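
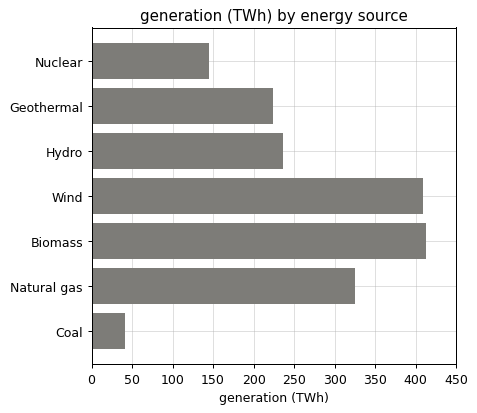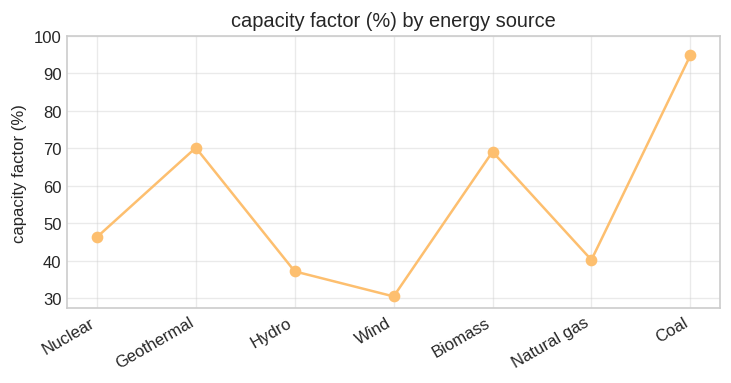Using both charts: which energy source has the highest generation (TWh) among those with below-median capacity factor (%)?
Wind

Chart 2 median capacity factor (%) ≈ 50; below-median energy sources: Hydro, Wind, Natural gas. Among those, Wind has the highest generation (TWh) (≈ 400).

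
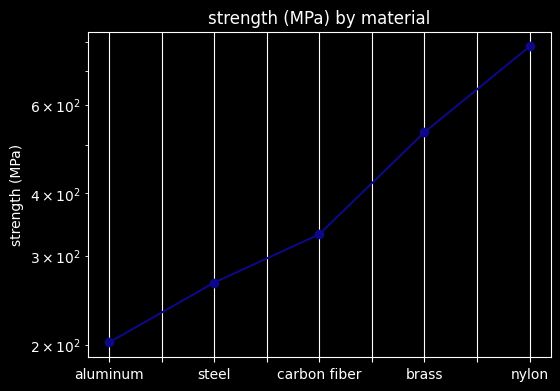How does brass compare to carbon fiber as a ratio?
≈ 1.57×

brass ≈ 550, carbon fiber ≈ 350; 550/350 ≈ 1.57.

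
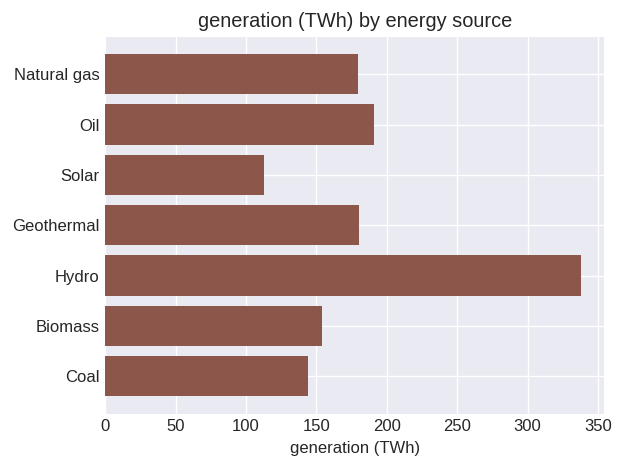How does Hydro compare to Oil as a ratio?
≈ 1.75×

Hydro ≈ 350, Oil ≈ 200; 350/200 ≈ 1.75.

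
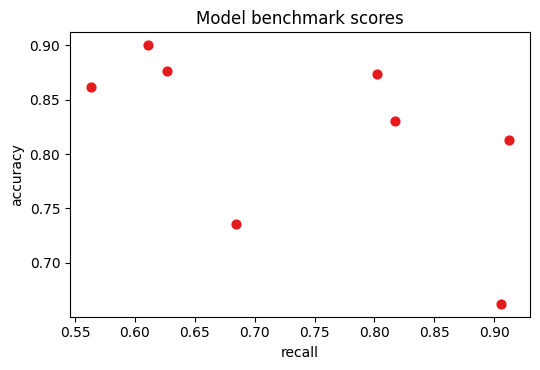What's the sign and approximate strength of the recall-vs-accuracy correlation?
negative, moderate

Points are negatively correlated; moderate (|r| ≈ 0.5).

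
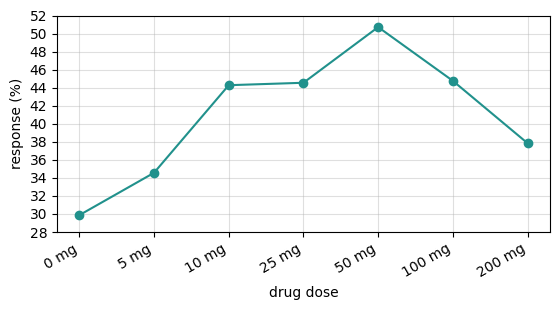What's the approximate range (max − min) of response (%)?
≈ 20

Max 50 mg ≈ 50, min 0 mg ≈ 30; range ≈ 20.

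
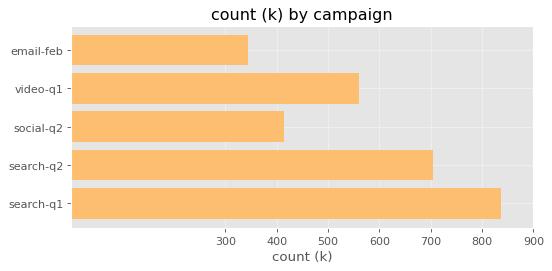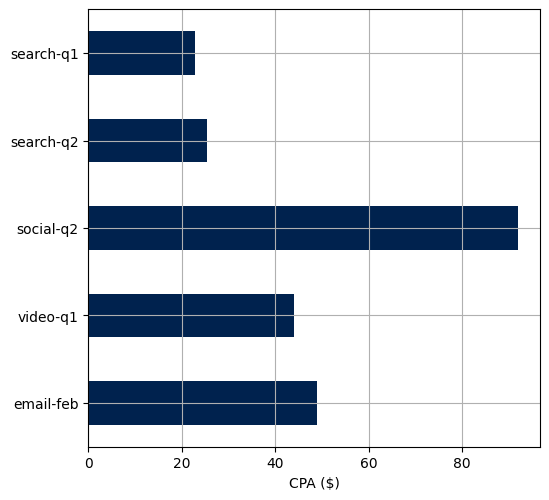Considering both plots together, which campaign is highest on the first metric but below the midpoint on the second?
search-q1

Chart 2 median CPA ($) ≈ 40; below-median campaigns: search-q2, search-q1. Among those, search-q1 has the highest count (k) (≈ 800).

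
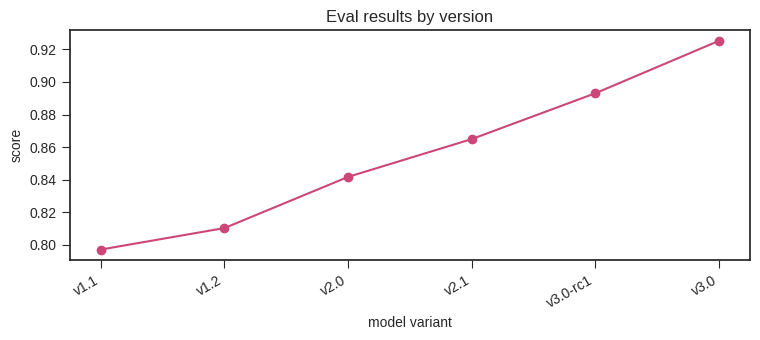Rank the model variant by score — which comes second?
v3.0-rc1

Top 3: v3.0 ≈ 0.92, v3.0-rc1 ≈ 0.90, v2.1 ≈ 0.86.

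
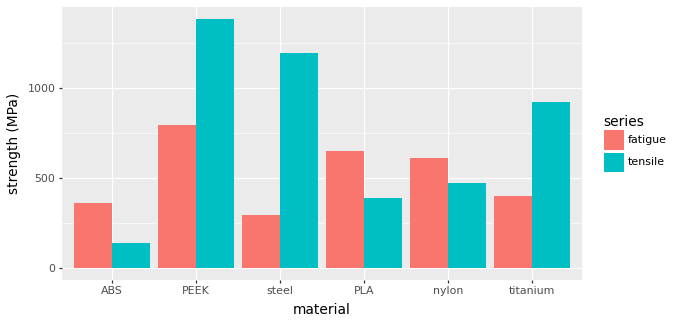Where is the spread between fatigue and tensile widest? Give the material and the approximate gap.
steel: fatigue ≈ 200, tensile ≈ 1200 → gap ≈ 1000. Next-largest (PEEK) is only ≈ 600.

steel, ≈ 1000 MPa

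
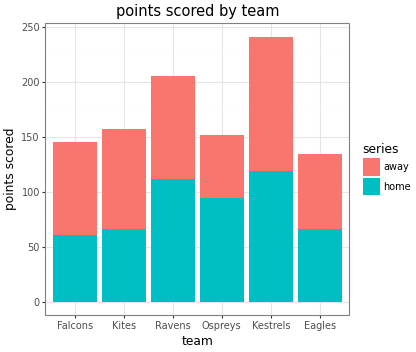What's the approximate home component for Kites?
≈ 75

home top ≈ 75, bottom ≈ 0; segment ≈ 75.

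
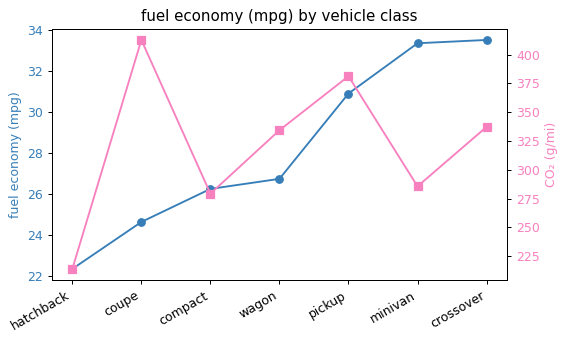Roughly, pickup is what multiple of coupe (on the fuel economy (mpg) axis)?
pickup ≈ 31, coupe ≈ 25; 31/25 ≈ 1.24.

≈ 1.24×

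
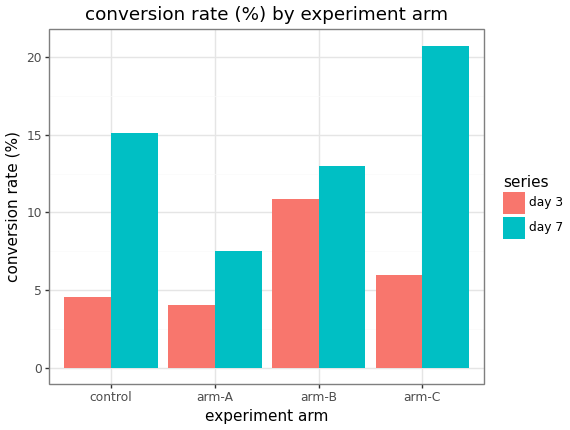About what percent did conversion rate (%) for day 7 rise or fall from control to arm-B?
≈ -12.5%

control ≈ 16, arm-B ≈ 14; (14 − 16) / 16 ≈ -12.5%.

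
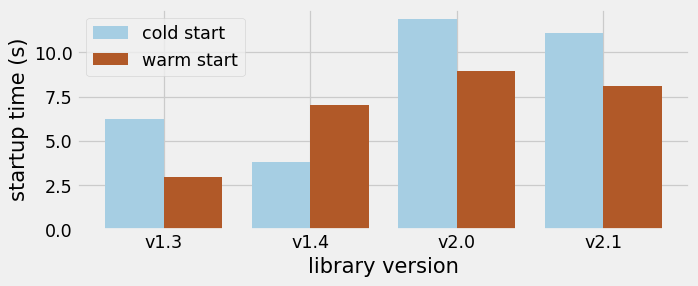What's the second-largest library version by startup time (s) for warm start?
v2.1

Top 3 for warm start: v2.0 ≈ 9, v2.1 ≈ 8, v1.4 ≈ 7.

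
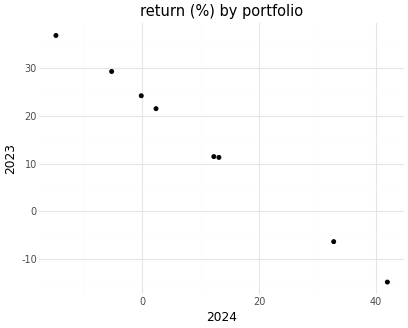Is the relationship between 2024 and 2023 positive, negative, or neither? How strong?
Points are negatively correlated; strong (|r| ≈ 1.0).

negative, strong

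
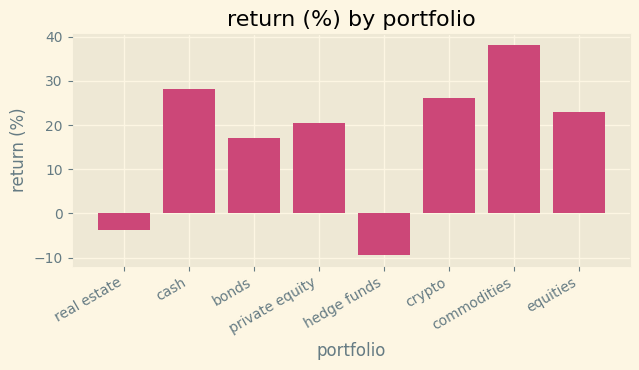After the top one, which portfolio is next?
Top 3: commodities ≈ 40, cash ≈ 30, crypto ≈ 25.

cash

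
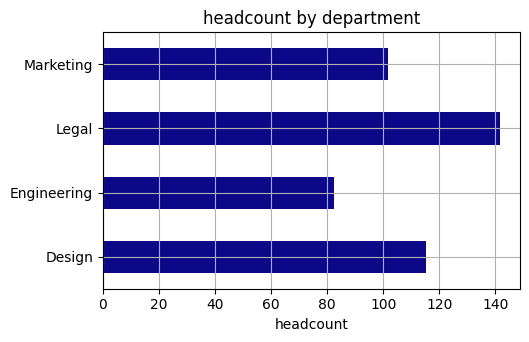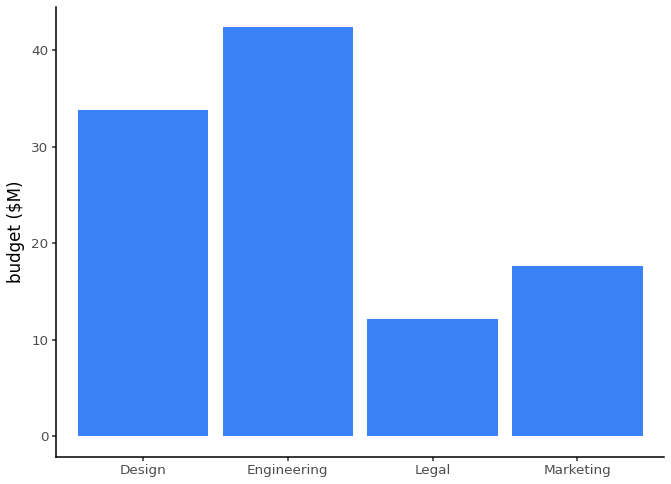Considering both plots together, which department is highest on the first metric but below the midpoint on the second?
Legal

Chart 2 median budget ($M) ≈ 25; below-median departments: Legal, Marketing. Among those, Legal has the highest headcount (≈ 140).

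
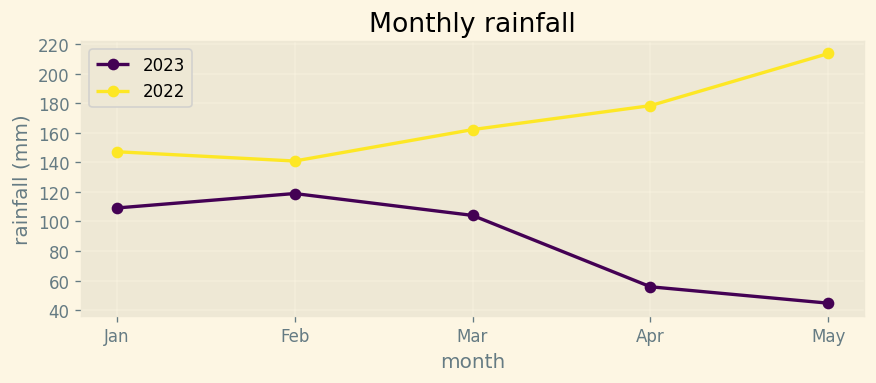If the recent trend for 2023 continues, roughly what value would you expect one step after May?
Last three: 100, 60, 40 → slope ≈ -30/step → next ≈ 10.

≈ 10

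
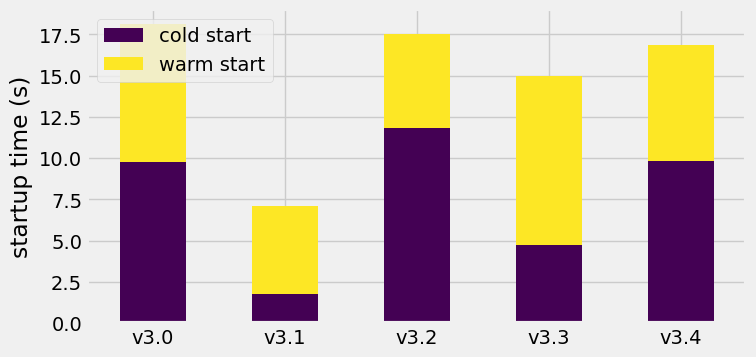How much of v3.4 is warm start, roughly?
≈ 6

warm start top ≈ 16, bottom ≈ 10; segment ≈ 6.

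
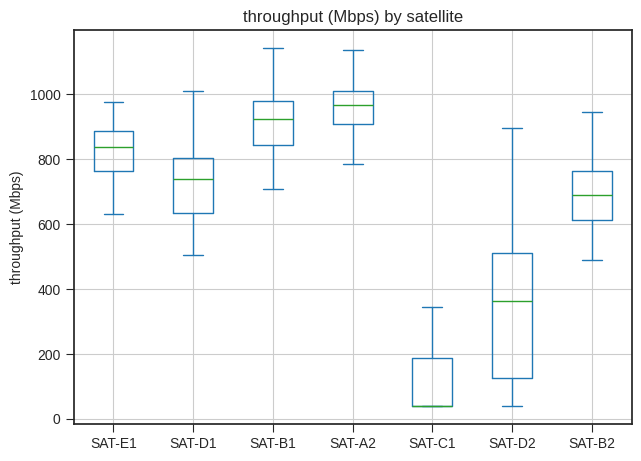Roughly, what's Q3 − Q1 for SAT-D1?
Q3 ≈ 800, Q1 ≈ 600; IQR ≈ 200.

≈ 200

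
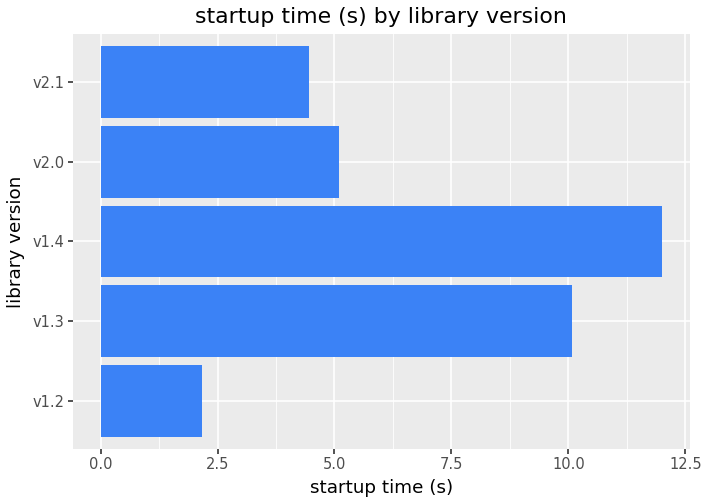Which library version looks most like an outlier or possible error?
v1.4

v1.4 ≈ 12; the rest sit between ≈ 2 and ≈ 10.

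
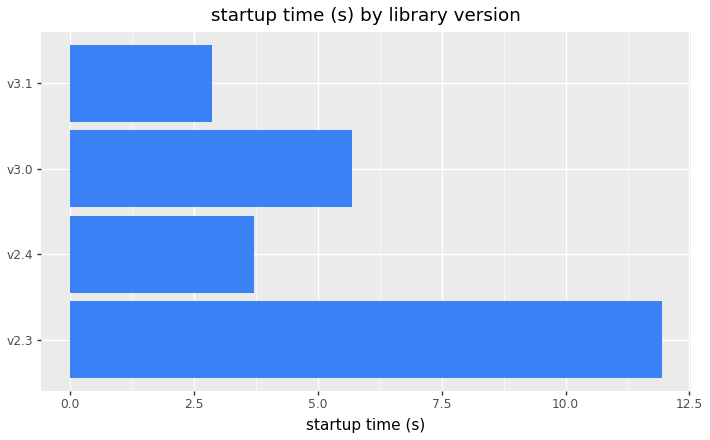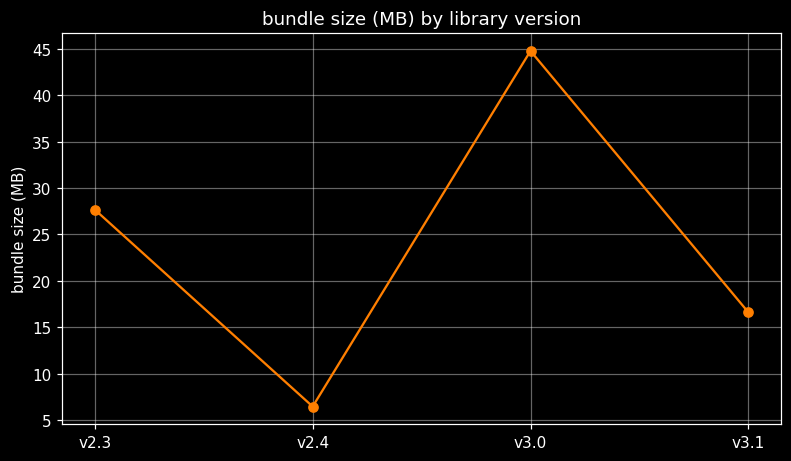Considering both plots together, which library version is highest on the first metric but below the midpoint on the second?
v2.4

Chart 2 median bundle size (MB) ≈ 20; below-median library versions: v2.4, v3.1. Among those, v2.4 has the highest startup time (s) (≈ 4).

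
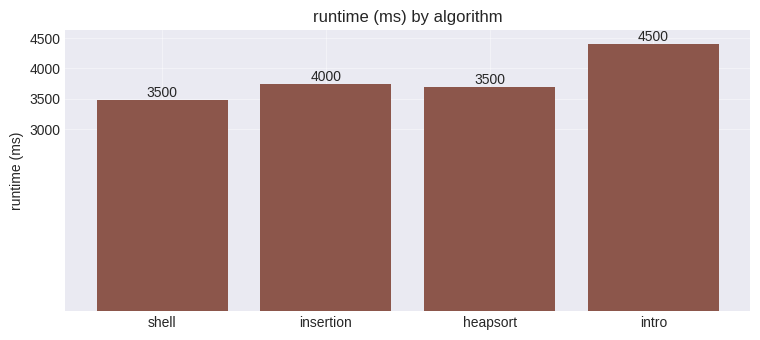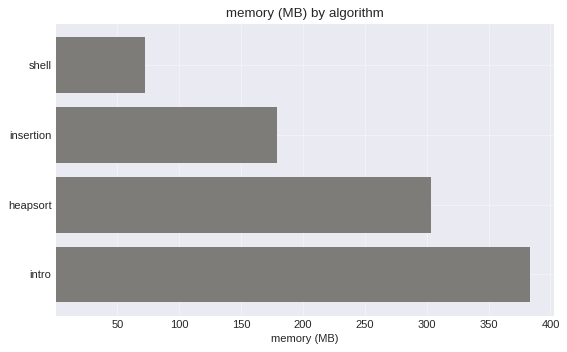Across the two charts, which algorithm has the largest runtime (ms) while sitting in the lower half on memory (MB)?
insertion

Chart 2 median memory (MB) ≈ 250; below-median algorithms: shell, insertion. Among those, insertion has the highest runtime (ms) (≈ 4000).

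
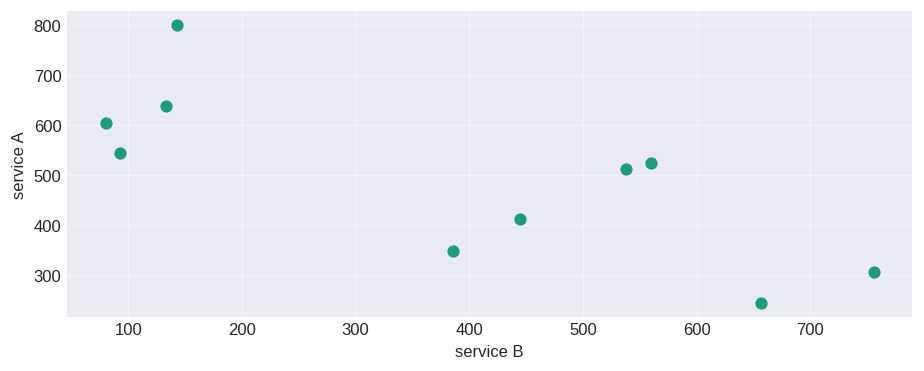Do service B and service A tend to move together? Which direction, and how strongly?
negative, strong

Points are negatively correlated; strong (|r| ≈ 0.8).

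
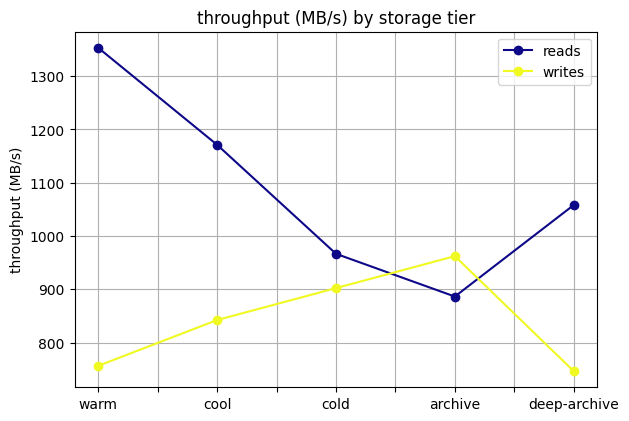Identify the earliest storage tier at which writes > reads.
cold: writes ≈ 900 vs reads ≈ 1000 (not yet); archive: writes ≈ 1000 vs reads ≈ 900 (first crossover).

archive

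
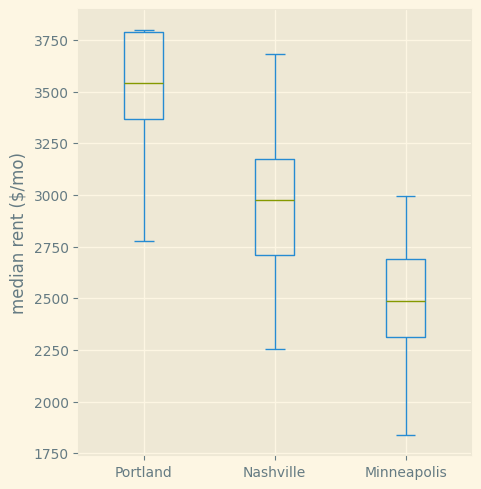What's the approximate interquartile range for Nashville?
≈ 500

Q3 ≈ 3200, Q1 ≈ 2700; IQR ≈ 500.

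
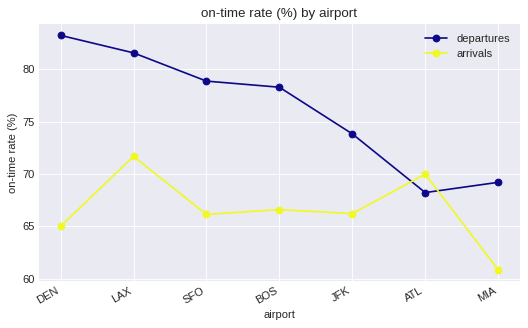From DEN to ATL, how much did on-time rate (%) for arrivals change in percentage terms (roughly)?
DEN ≈ 64, ATL ≈ 70; (70 − 64) / 64 ≈ +9.4%.

≈ +9.4%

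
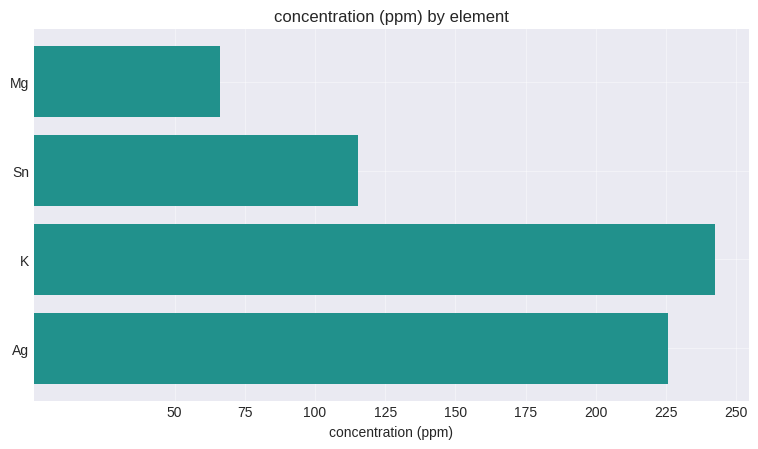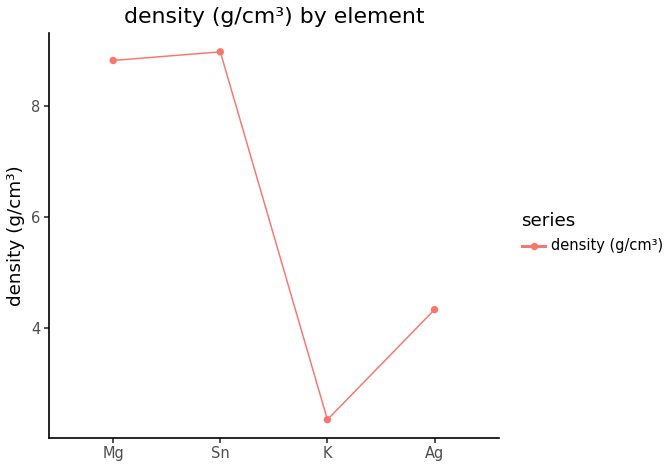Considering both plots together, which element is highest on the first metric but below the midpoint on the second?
K

Chart 2 median density (g/cm³) ≈ 7; below-median elements: K, Ag. Among those, K has the highest concentration (ppm) (≈ 250).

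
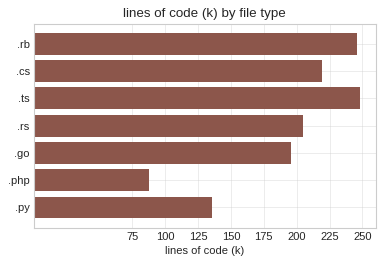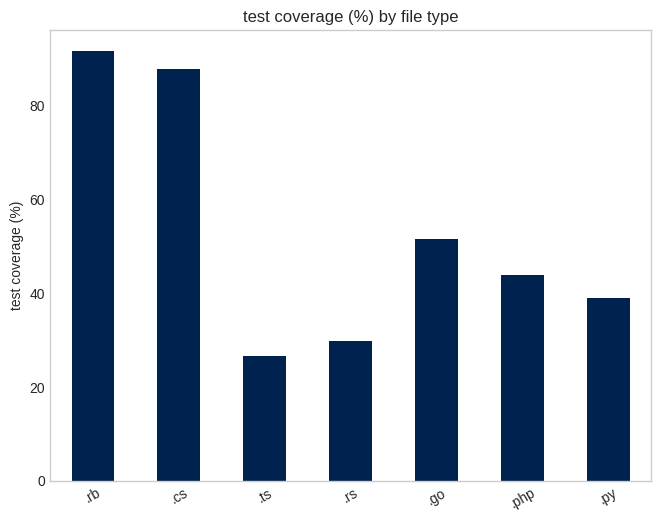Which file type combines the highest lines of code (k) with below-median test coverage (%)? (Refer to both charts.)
.ts

Chart 2 median test coverage (%) ≈ 40; below-median file types: .ts, .rs, .py. Among those, .ts has the highest lines of code (k) (≈ 250).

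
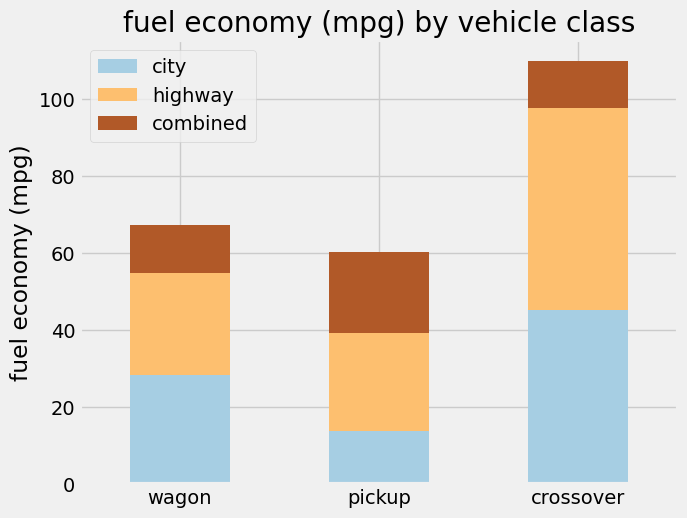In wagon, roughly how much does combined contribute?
combined top ≈ 70, bottom ≈ 60; segment ≈ 10.

≈ 10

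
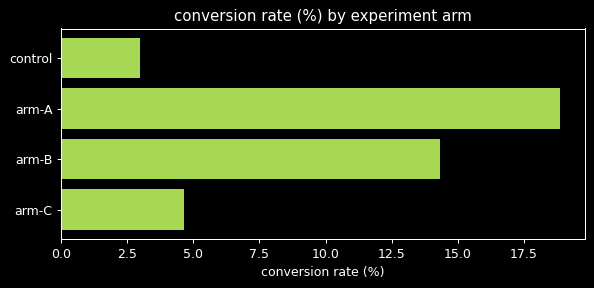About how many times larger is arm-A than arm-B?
≈ 1.29×

arm-A ≈ 18, arm-B ≈ 14; 18/14 ≈ 1.29.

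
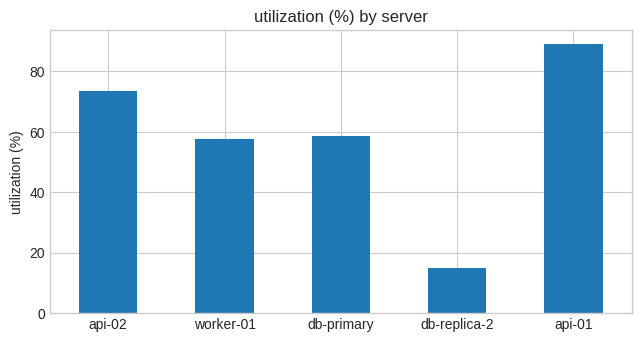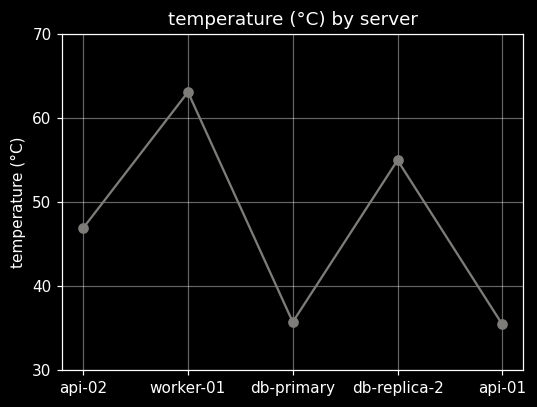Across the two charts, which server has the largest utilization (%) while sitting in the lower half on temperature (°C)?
api-01

Chart 2 median temperature (°C) ≈ 50; below-median servers: db-primary, api-01. Among those, api-01 has the highest utilization (%) (≈ 90).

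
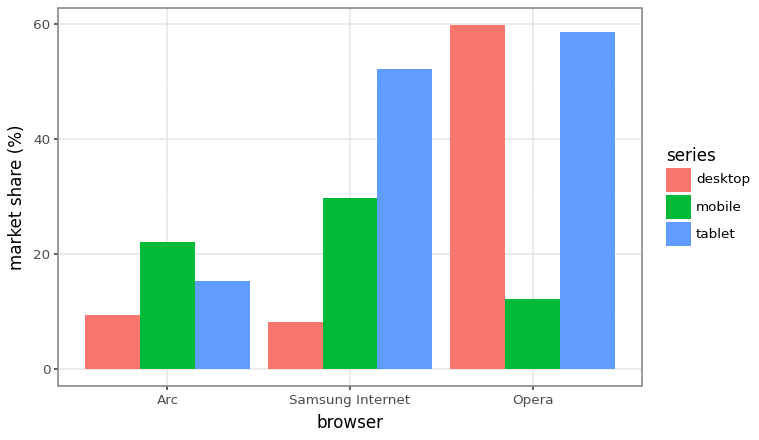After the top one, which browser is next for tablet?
Samsung Internet

Top 3 for tablet: Opera ≈ 60, Samsung Internet ≈ 50, Arc ≈ 15.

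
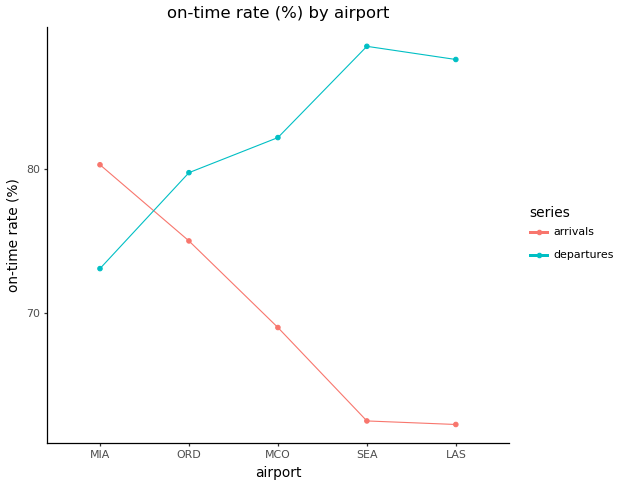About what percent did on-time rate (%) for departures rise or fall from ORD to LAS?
≈ +12.5%

ORD ≈ 80, LAS ≈ 90; (90 − 80) / 80 ≈ +12.5%.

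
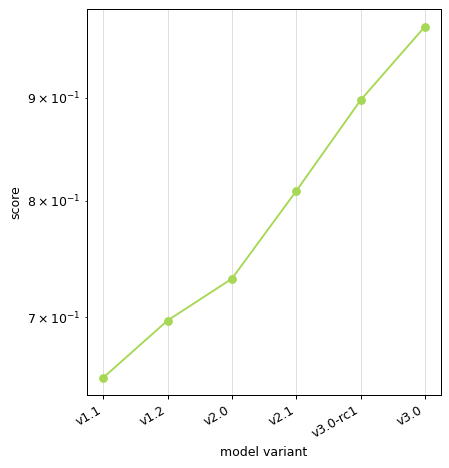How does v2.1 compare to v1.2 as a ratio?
v2.1 ≈ 0.80, v1.2 ≈ 0.70; 0.80/0.70 ≈ 1.14.

≈ 1.14×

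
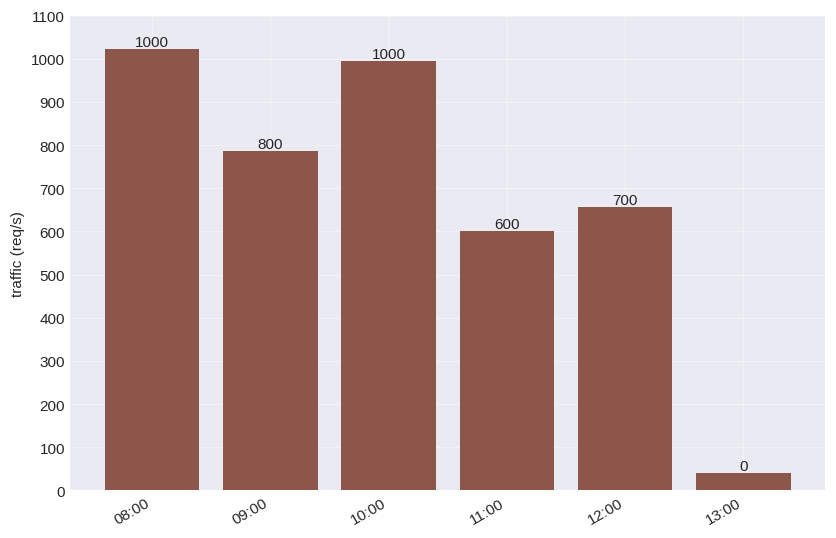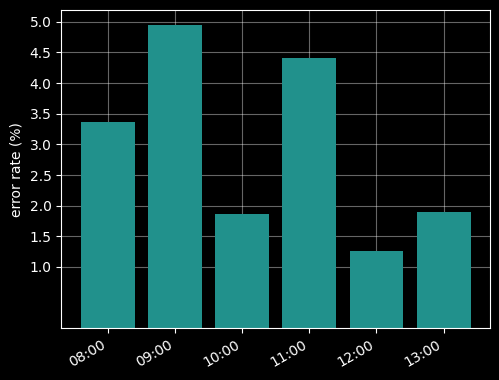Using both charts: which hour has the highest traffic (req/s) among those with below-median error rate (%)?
Chart 2 median error rate (%) ≈ 2.5; below-median hours: 10:00, 12:00, 13:00. Among those, 10:00 has the highest traffic (req/s) (≈ 1000).

10:00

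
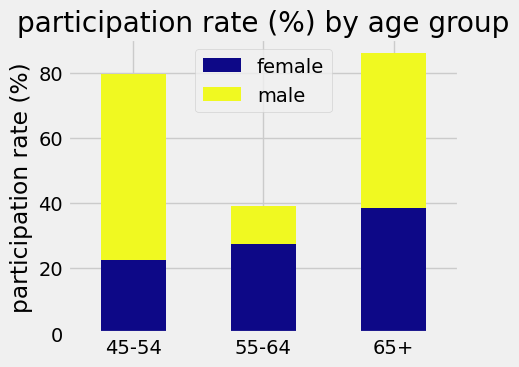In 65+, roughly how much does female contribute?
female top ≈ 40, bottom ≈ 0; segment ≈ 40.

≈ 40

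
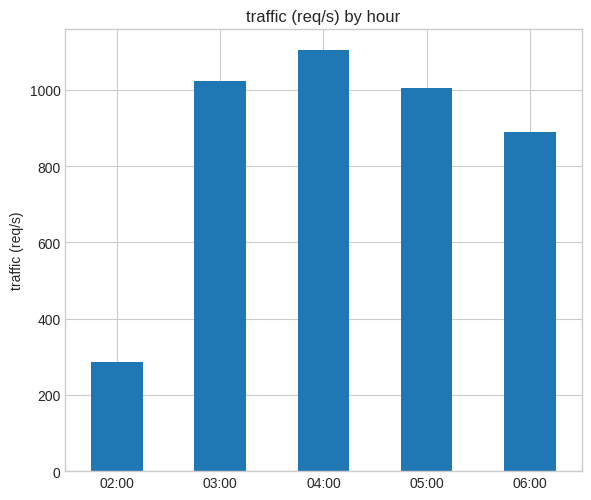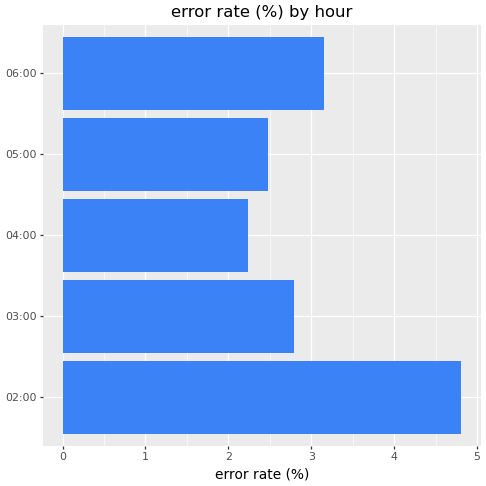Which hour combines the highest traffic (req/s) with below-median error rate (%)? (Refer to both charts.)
04:00

Chart 2 median error rate (%) ≈ 3; below-median hours: 04:00, 05:00. Among those, 04:00 has the highest traffic (req/s) (≈ 1200).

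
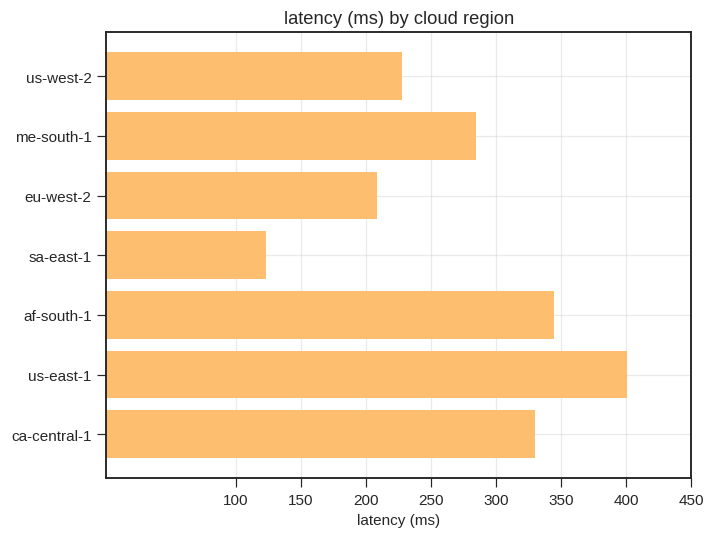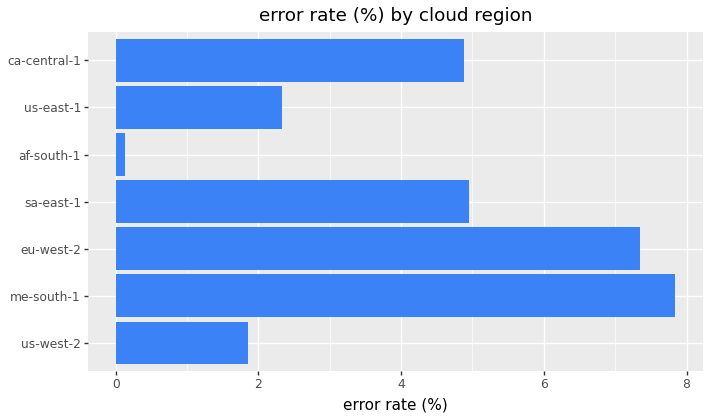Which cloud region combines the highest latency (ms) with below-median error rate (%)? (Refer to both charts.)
Chart 2 median error rate (%) ≈ 5; below-median cloud regions: us-west-2, af-south-1, us-east-1. Among those, us-east-1 has the highest latency (ms) (≈ 400).

us-east-1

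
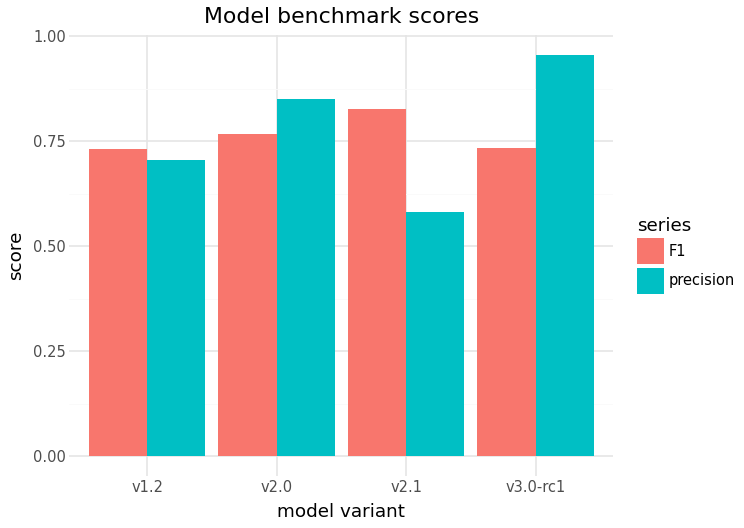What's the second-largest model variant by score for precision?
v2.0

Top 3 for precision: v3.0-rc1 ≈ 1.0, v2.0 ≈ 0.9, v1.2 ≈ 0.7.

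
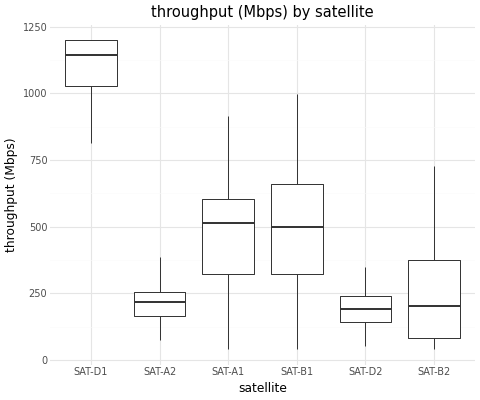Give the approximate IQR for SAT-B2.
≈ 300

Q3 ≈ 400, Q1 ≈ 100; IQR ≈ 300.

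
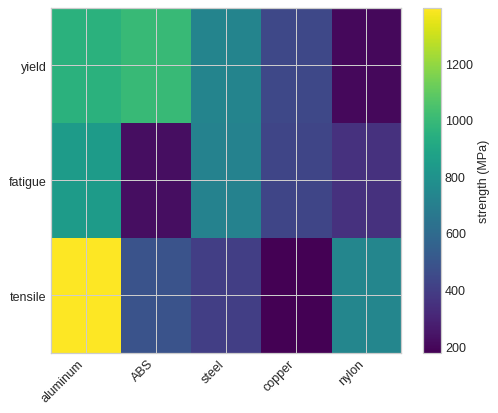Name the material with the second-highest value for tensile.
nylon

Top 3 for tensile: aluminum ≈ 1400, nylon ≈ 800, ABS ≈ 400.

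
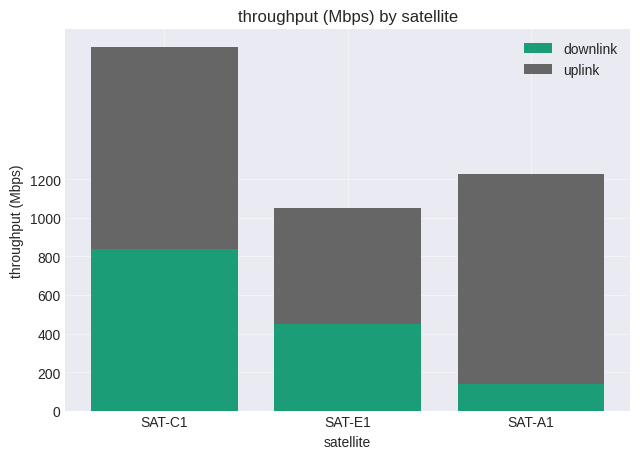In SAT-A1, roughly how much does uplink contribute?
uplink top ≈ 1200, bottom ≈ 200; segment ≈ 1000.

≈ 1000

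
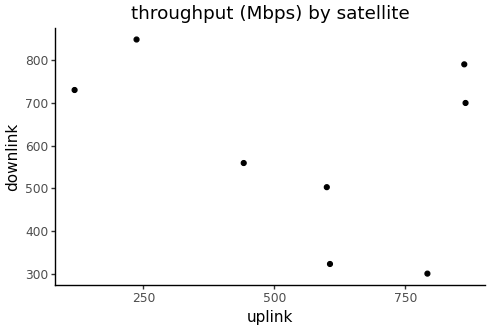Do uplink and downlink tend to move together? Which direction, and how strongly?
negative, weak

Points are negatively correlated; weak (|r| ≈ 0.3).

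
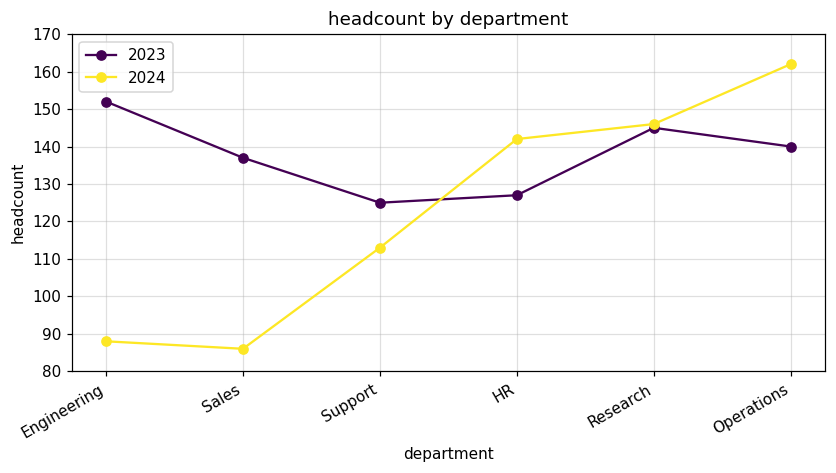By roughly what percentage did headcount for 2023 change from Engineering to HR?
≈ -13.3%

Engineering ≈ 150, HR ≈ 130; (130 − 150) / 150 ≈ -13.3%.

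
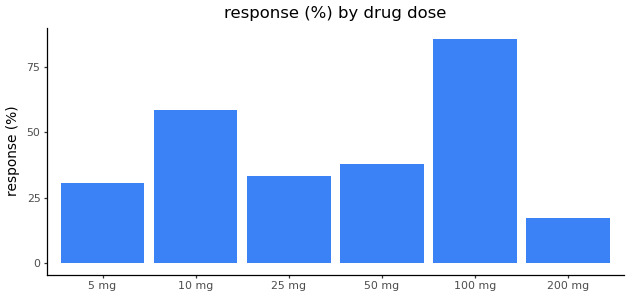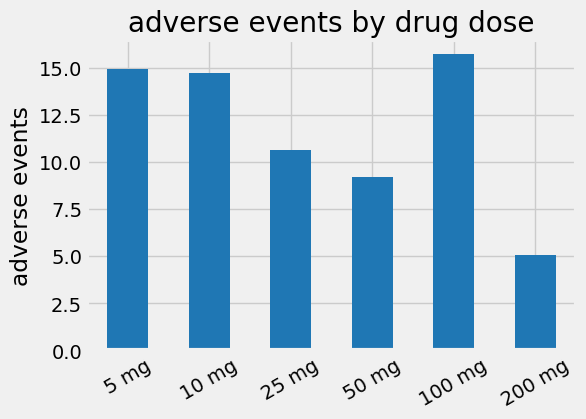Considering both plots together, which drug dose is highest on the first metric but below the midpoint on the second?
Chart 2 median adverse events ≈ 12; below-median drug doses: 25 mg, 50 mg, 200 mg. Among those, 50 mg has the highest response (%) (≈ 40).

50 mg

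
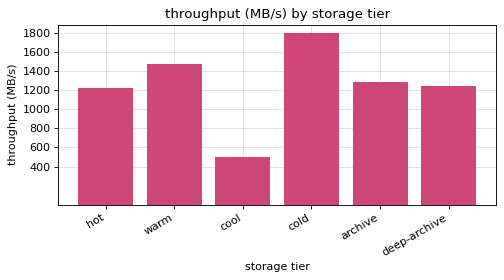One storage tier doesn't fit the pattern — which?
cool

cool ≈ 400; the rest sit between ≈ 1200 and ≈ 1800.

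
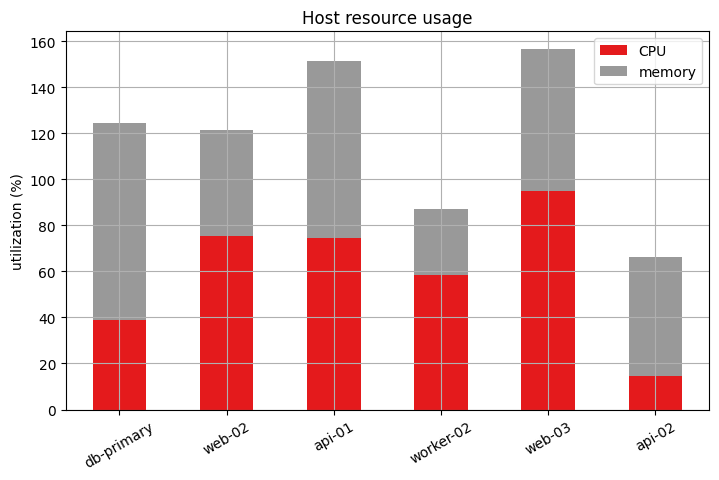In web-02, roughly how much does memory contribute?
memory top ≈ 120, bottom ≈ 80; segment ≈ 40.

≈ 40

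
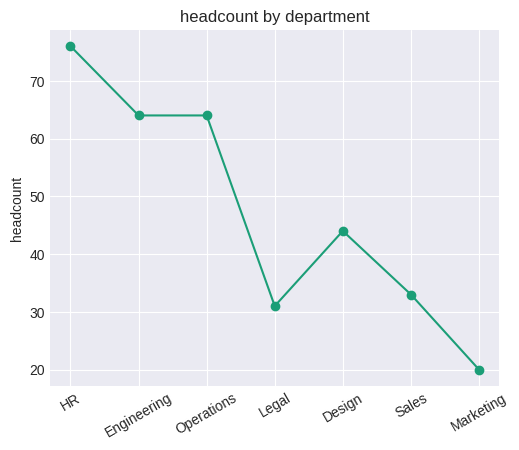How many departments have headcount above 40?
4

Above 40: HR, Engineering, Operations, Design.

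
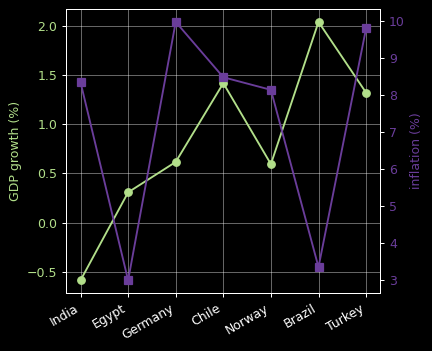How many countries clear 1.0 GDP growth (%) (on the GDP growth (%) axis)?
3

Above 1.0: Chile, Brazil, Turkey.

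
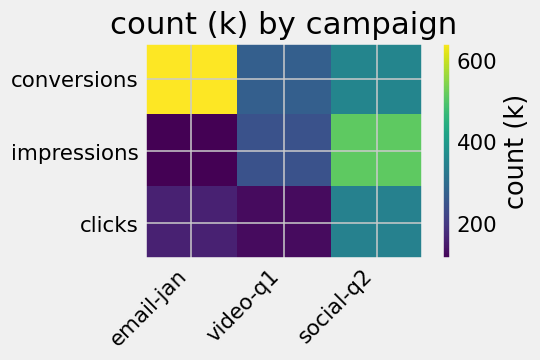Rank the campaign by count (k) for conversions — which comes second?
Top 3 for conversions: email-jan ≈ 650, social-q2 ≈ 350, video-q1 ≈ 250.

social-q2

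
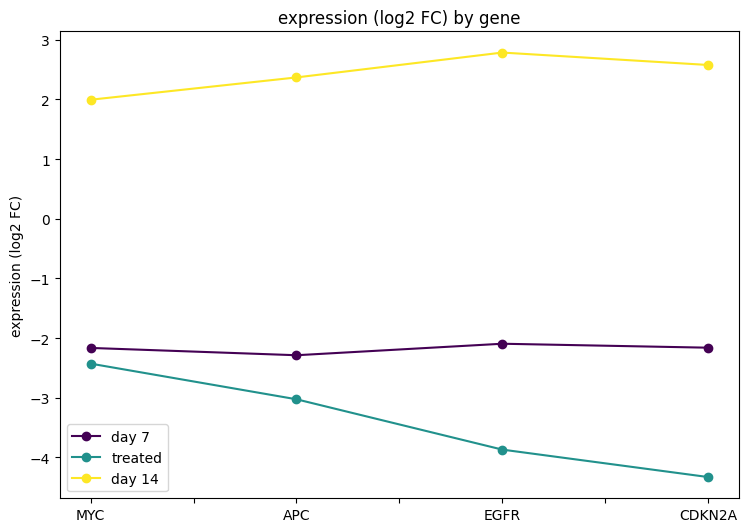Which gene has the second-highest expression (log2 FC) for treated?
Top 3 for treated: MYC ≈ -2, APC ≈ -3, EGFR ≈ -4.

APC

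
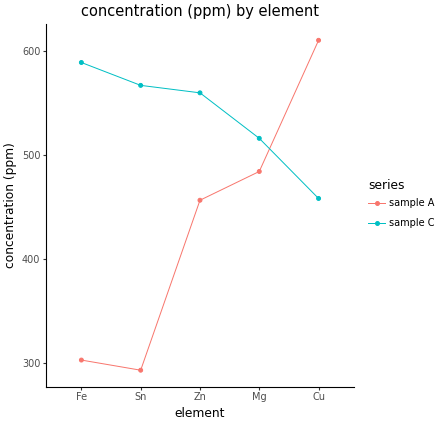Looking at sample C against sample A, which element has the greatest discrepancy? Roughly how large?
Fe: sample C ≈ 600, sample A ≈ 300 → gap ≈ 300. Next-largest (Sn) is only ≈ 250.

Fe, ≈ 300 ppm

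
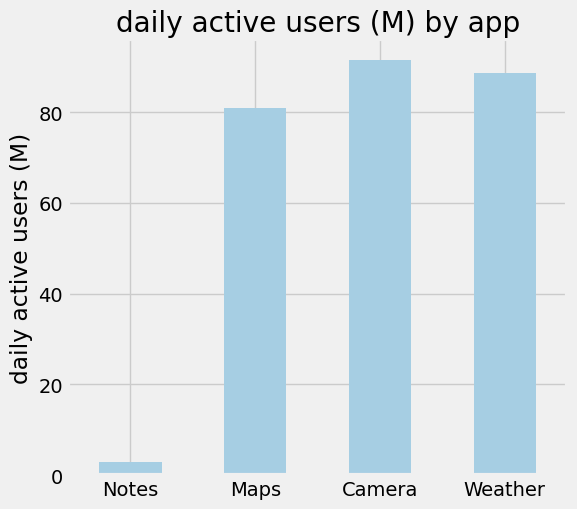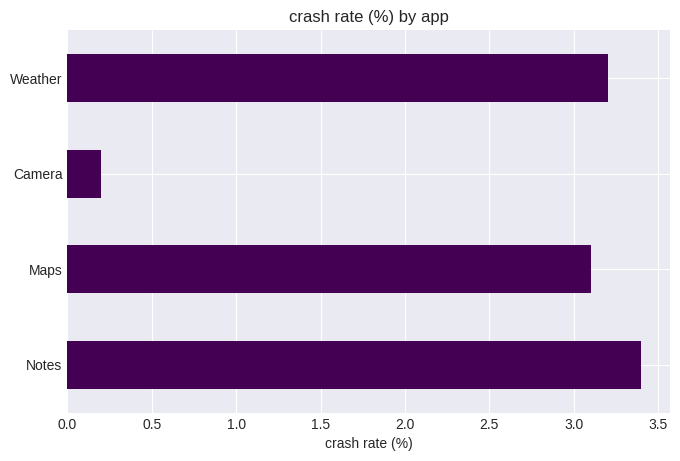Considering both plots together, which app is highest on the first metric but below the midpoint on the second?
Camera

Chart 2 median crash rate (%) ≈ 3; below-median apps: Maps, Camera. Among those, Camera has the highest daily active users (M) (≈ 90).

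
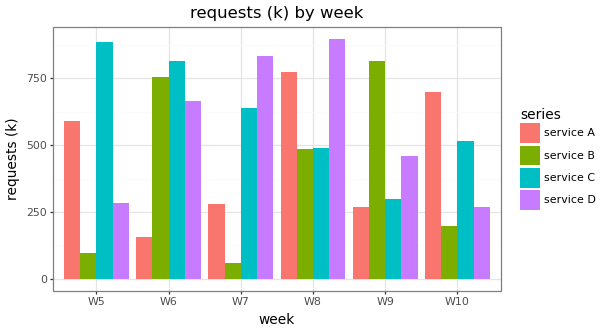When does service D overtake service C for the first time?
W6: service D ≈ 700 vs service C ≈ 800 (not yet); W7: service D ≈ 800 vs service C ≈ 600 (first crossover).

W7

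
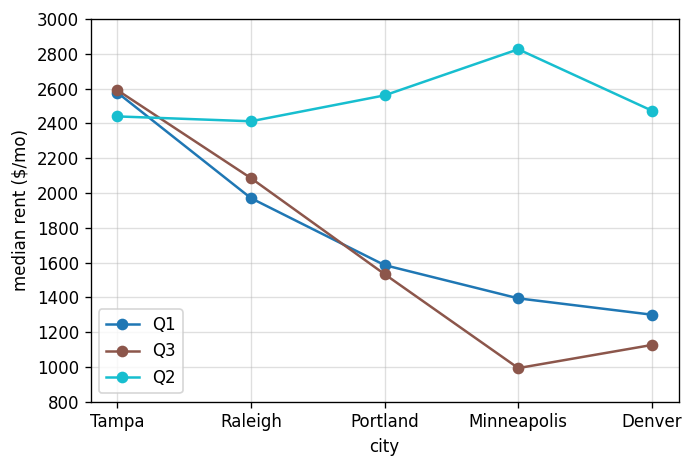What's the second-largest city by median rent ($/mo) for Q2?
Top 3 for Q2: Minneapolis ≈ 2800, Portland ≈ 2600, Denver ≈ 2400.

Portland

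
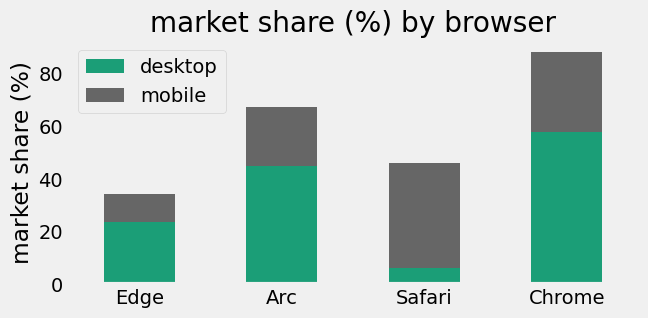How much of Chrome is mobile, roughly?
≈ 30

mobile top ≈ 90, bottom ≈ 60; segment ≈ 30.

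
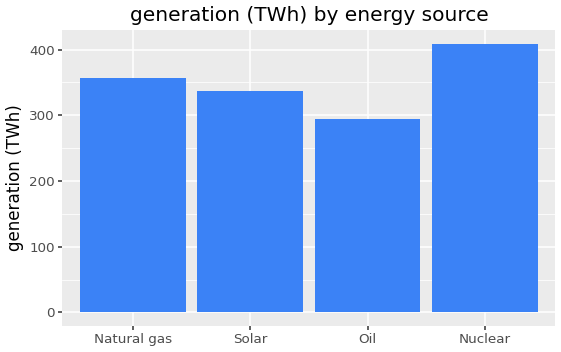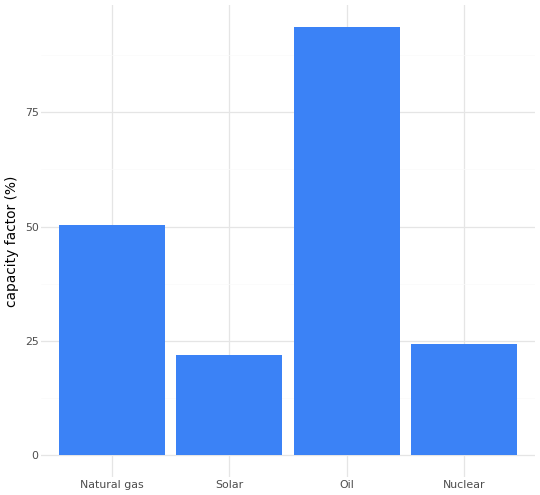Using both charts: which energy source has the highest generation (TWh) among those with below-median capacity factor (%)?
Nuclear

Chart 2 median capacity factor (%) ≈ 40; below-median energy sources: Solar, Nuclear. Among those, Nuclear has the highest generation (TWh) (≈ 400).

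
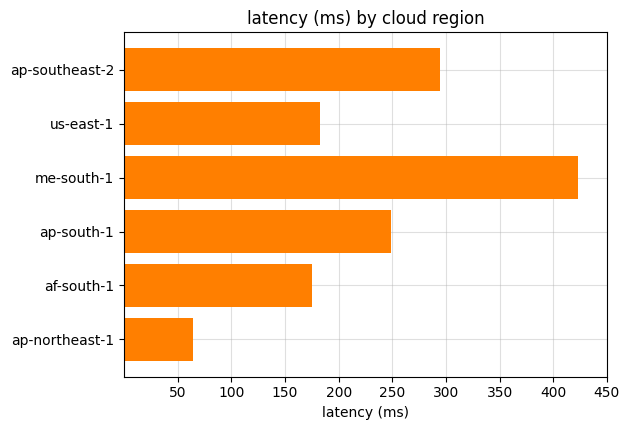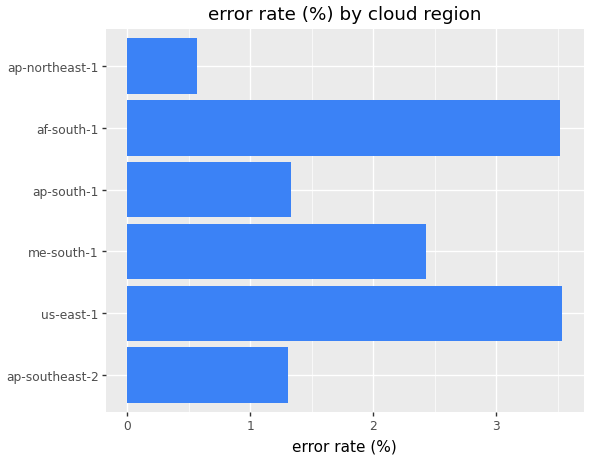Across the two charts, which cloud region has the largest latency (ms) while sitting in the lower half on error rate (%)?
ap-southeast-2

Chart 2 median error rate (%) ≈ 2; below-median cloud regions: ap-southeast-2, ap-south-1, ap-northeast-1. Among those, ap-southeast-2 has the highest latency (ms) (≈ 300).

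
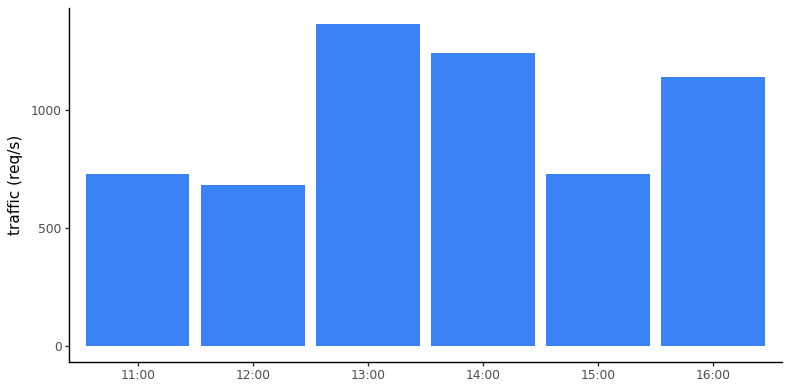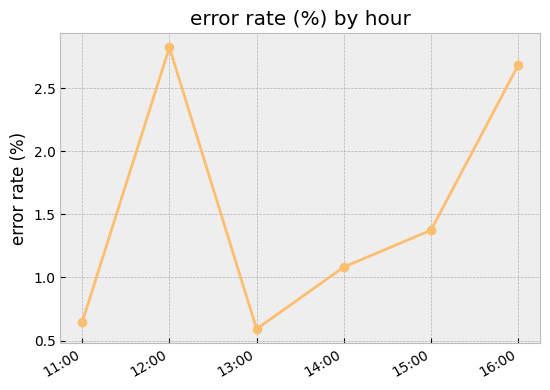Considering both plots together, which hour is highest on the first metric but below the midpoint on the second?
Chart 2 median error rate (%) ≈ 1; below-median hours: 11:00, 13:00, 14:00. Among those, 13:00 has the highest traffic (req/s) (≈ 1400).

13:00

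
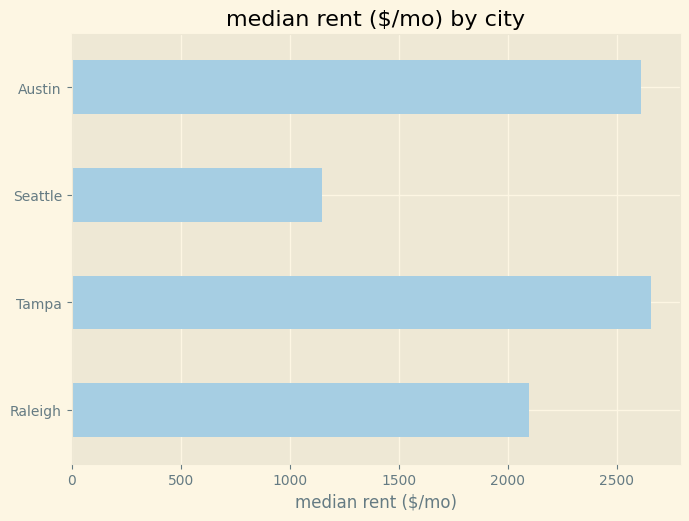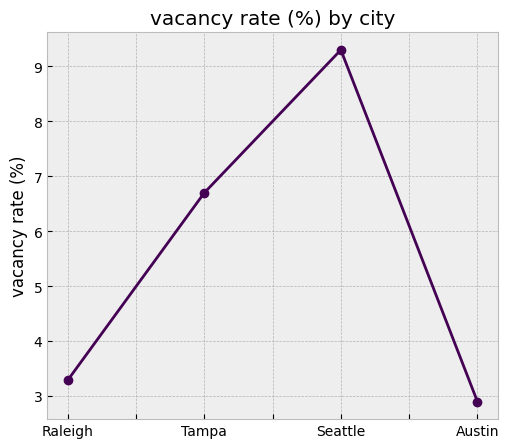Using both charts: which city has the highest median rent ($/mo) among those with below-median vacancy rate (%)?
Austin

Chart 2 median vacancy rate (%) ≈ 5; below-median cities: Raleigh, Austin. Among those, Austin has the highest median rent ($/mo) (≈ 2500).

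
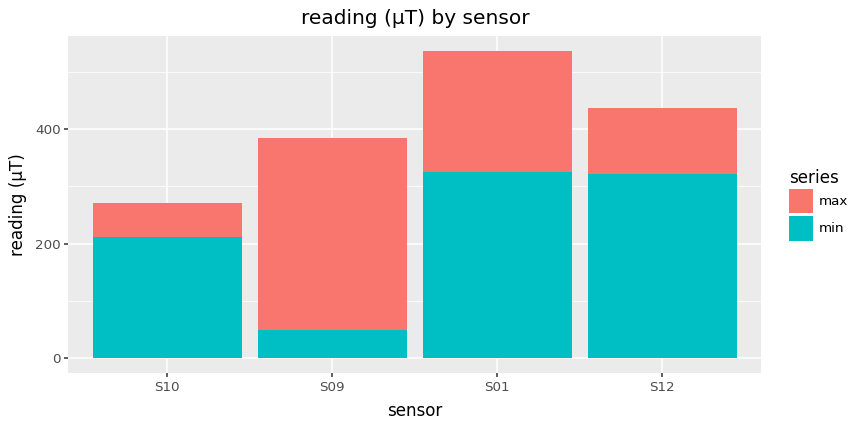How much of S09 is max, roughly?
≈ 350

max top ≈ 400, bottom ≈ 50; segment ≈ 350.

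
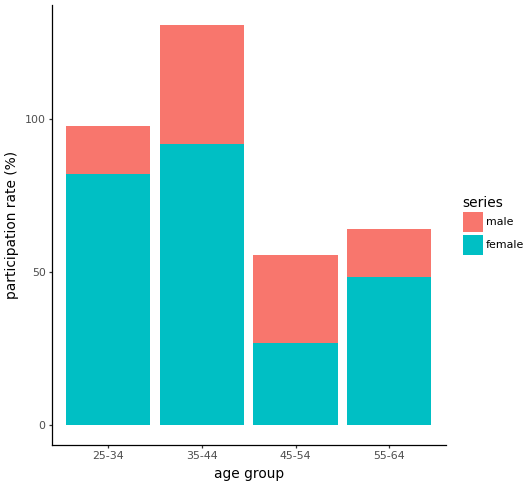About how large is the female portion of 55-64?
≈ 40

female top ≈ 40, bottom ≈ 0; segment ≈ 40.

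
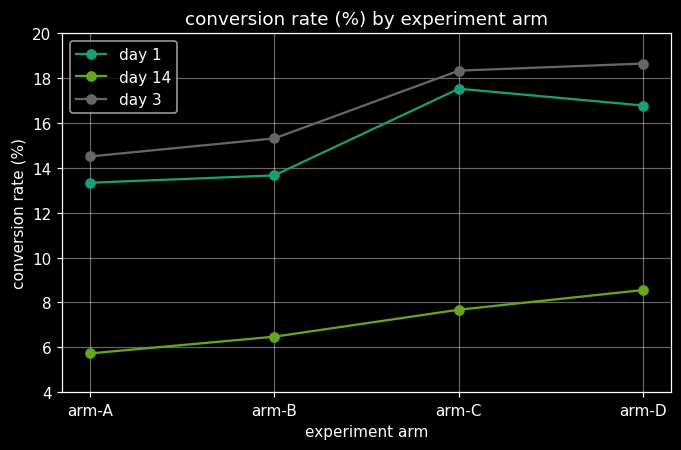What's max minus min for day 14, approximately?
Max arm-D ≈ 8, min arm-A ≈ 6; range ≈ 2.

≈ 2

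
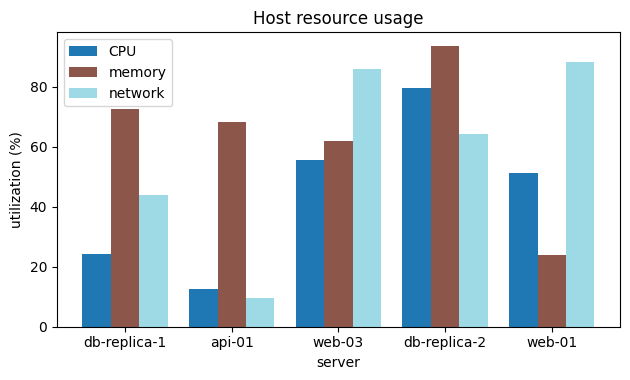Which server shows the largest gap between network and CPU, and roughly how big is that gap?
web-01, ≈ 40 %

web-01: network ≈ 90, CPU ≈ 50 → gap ≈ 40. Next-largest (web-03) is only ≈ 30.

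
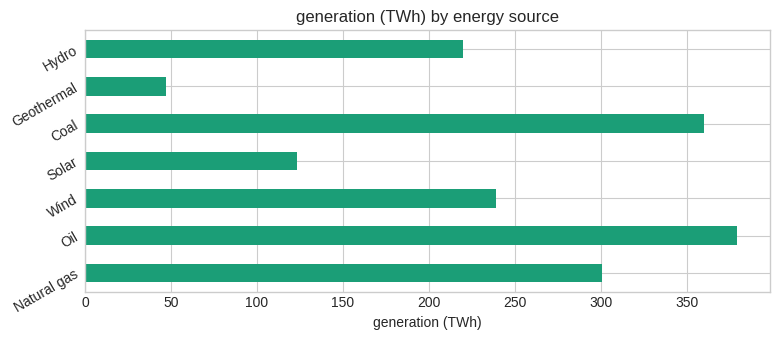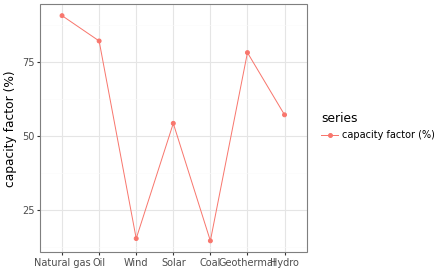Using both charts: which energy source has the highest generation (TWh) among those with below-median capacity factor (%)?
Chart 2 median capacity factor (%) ≈ 60; below-median energy sources: Wind, Solar, Coal. Among those, Coal has the highest generation (TWh) (≈ 350).

Coal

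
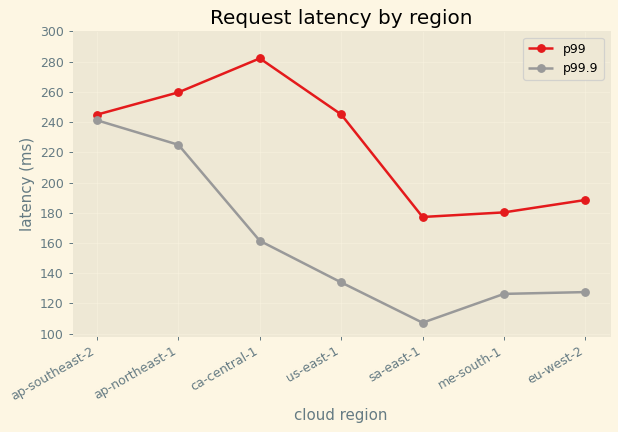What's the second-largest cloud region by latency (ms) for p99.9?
ap-northeast-1

Top 3 for p99.9: ap-southeast-2 ≈ 240, ap-northeast-1 ≈ 220, ca-central-1 ≈ 160.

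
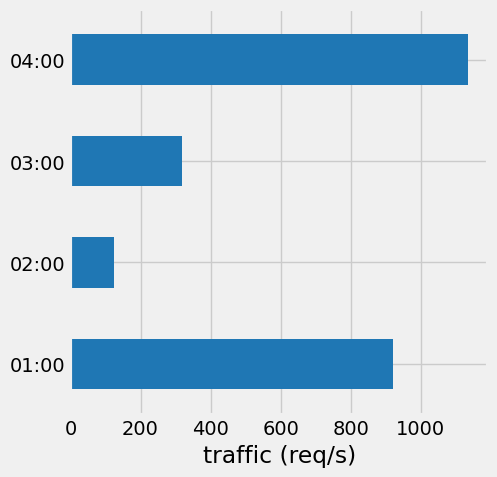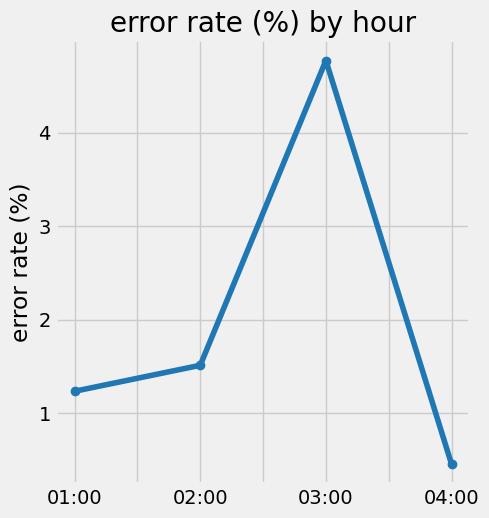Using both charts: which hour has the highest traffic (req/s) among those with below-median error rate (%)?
Chart 2 median error rate (%) ≈ 1.5; below-median hours: 01:00, 04:00. Among those, 04:00 has the highest traffic (req/s) (≈ 1200).

04:00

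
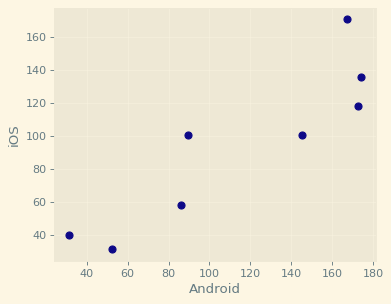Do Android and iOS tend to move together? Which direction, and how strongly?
Points are positively correlated; strong (|r| ≈ 0.9).

positive, strong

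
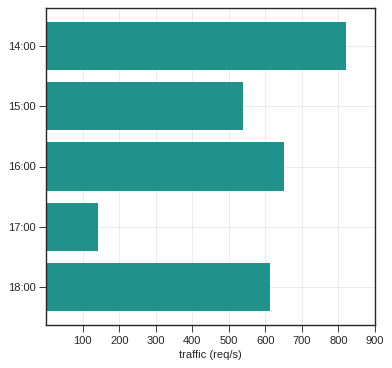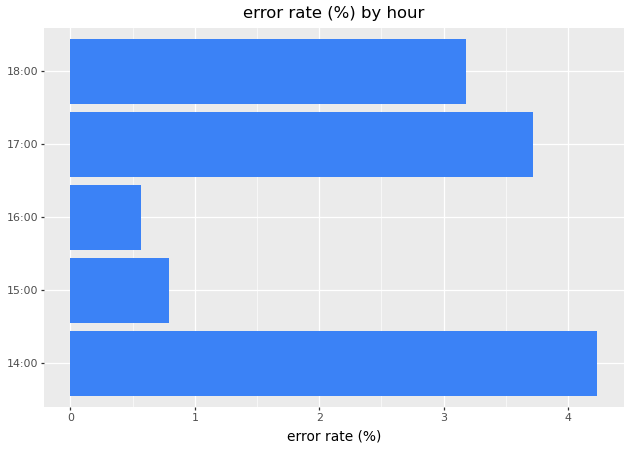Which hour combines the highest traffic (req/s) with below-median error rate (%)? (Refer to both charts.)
Chart 2 median error rate (%) ≈ 3; below-median hours: 15:00, 16:00. Among those, 16:00 has the highest traffic (req/s) (≈ 700).

16:00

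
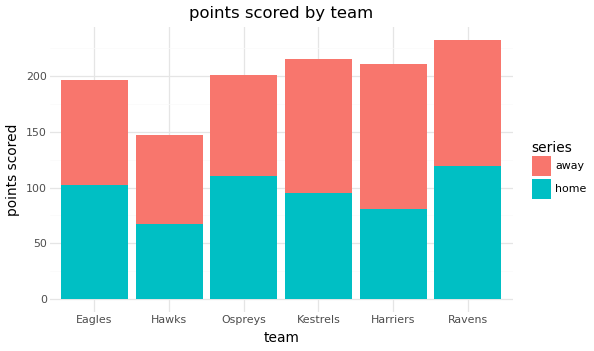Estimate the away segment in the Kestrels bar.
away top ≈ 220, bottom ≈ 100; segment ≈ 120.

≈ 120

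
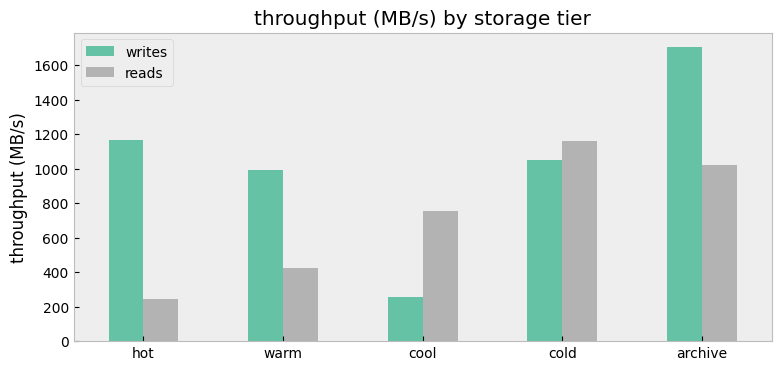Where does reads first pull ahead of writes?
warm: reads ≈ 400 vs writes ≈ 1000 (not yet); cool: reads ≈ 800 vs writes ≈ 200 (first crossover).

cool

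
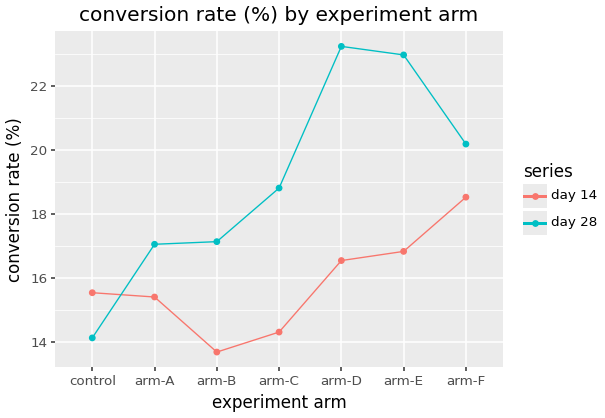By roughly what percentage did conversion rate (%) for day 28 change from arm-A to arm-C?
arm-A ≈ 17, arm-C ≈ 19; (19 − 17) / 17 ≈ +11.8%.

≈ +11.8%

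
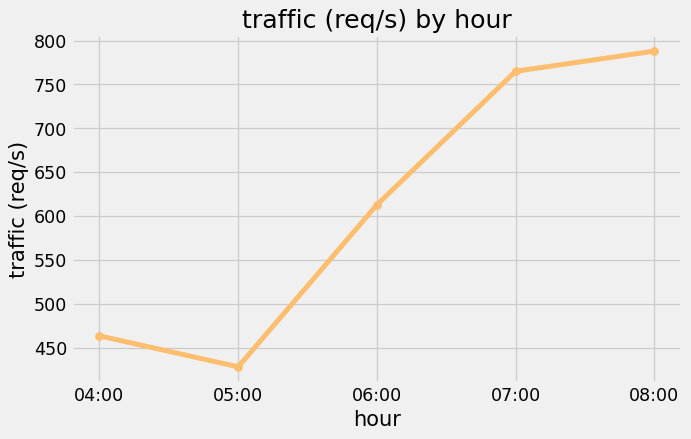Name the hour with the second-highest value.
07:00

Top 3: 08:00 ≈ 800, 07:00 ≈ 750, 06:00 ≈ 600.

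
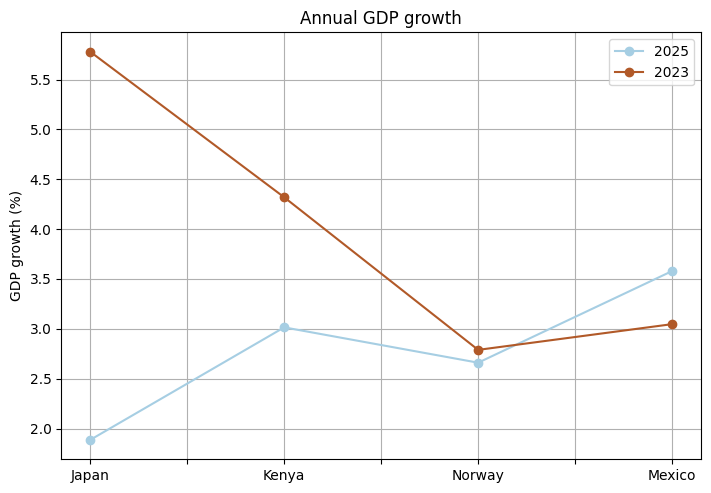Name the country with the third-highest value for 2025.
Norway

Top 4 for 2025: Mexico ≈ 3.5, Kenya ≈ 3.0, Norway ≈ 2.5, Japan ≈ 2.0.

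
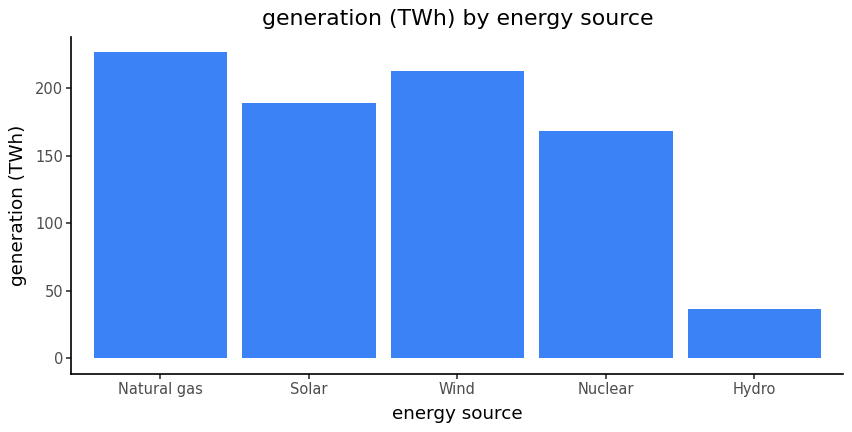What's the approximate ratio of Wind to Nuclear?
Wind ≈ 220, Nuclear ≈ 160; 220/160 ≈ 1.38.

≈ 1.38×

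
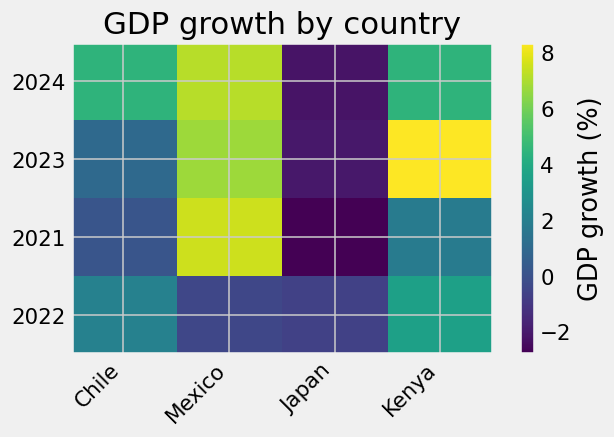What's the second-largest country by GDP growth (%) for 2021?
Kenya

Top 3 for 2021: Mexico ≈ 8, Kenya ≈ 2, Chile ≈ 0.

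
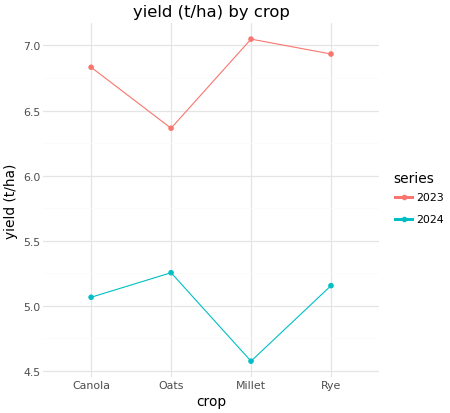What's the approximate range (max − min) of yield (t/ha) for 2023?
Max Millet ≈ 7.0, min Oats ≈ 6.5; range ≈ 0.5.

≈ 0.5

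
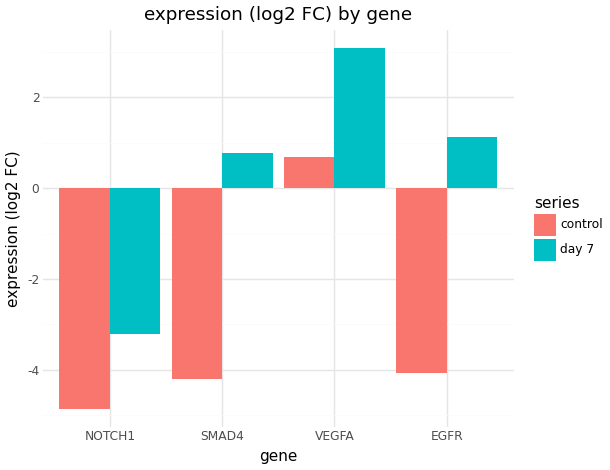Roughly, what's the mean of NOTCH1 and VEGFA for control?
(-5 + 1) / 2 ≈ -2.

≈ -2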